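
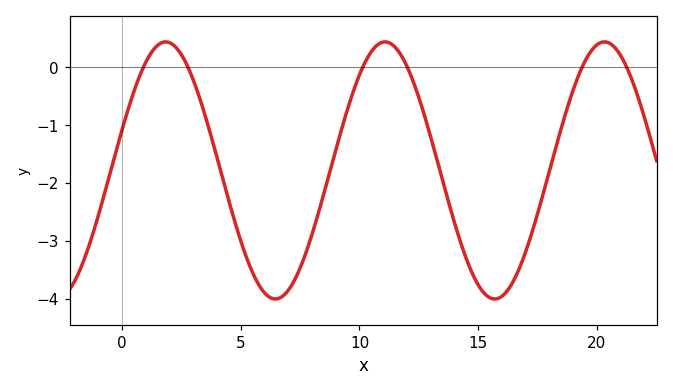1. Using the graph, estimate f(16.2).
-3.9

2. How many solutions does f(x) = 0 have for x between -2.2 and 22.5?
6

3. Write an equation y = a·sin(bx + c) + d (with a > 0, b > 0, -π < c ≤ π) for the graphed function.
y = 2.22sin(0.68x + 0.32) - 1.78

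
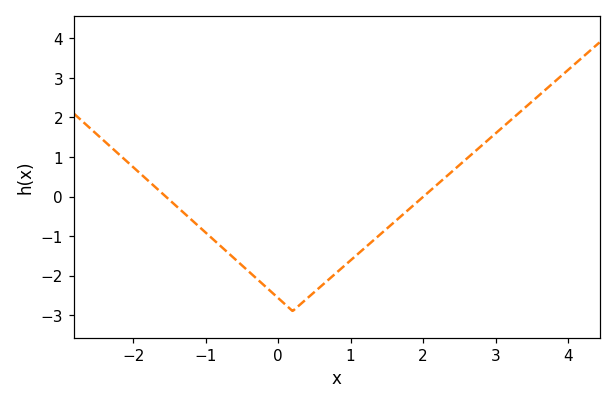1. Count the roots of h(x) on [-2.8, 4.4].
2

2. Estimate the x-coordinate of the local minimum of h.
0.198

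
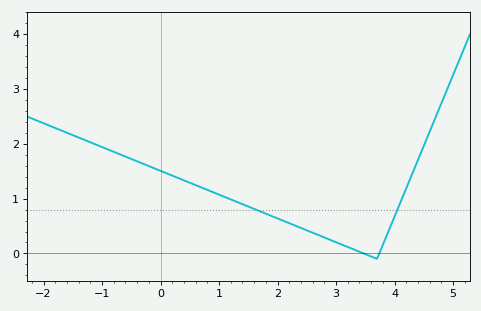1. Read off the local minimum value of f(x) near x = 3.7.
-0.099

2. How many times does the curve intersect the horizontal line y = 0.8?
2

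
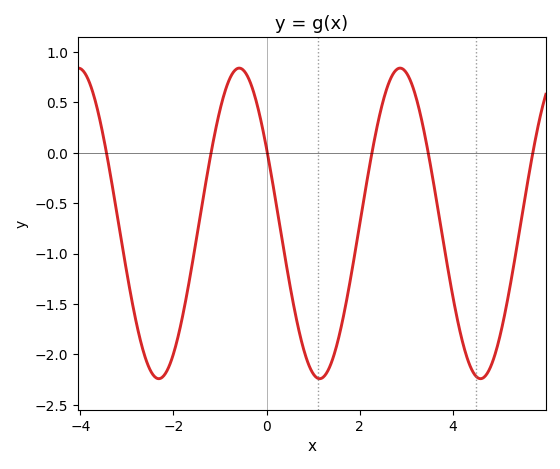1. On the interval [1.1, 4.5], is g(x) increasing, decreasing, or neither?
neither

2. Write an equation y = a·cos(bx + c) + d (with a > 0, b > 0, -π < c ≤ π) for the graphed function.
y = 1.54cos(1.8x + 1.1) - 0.7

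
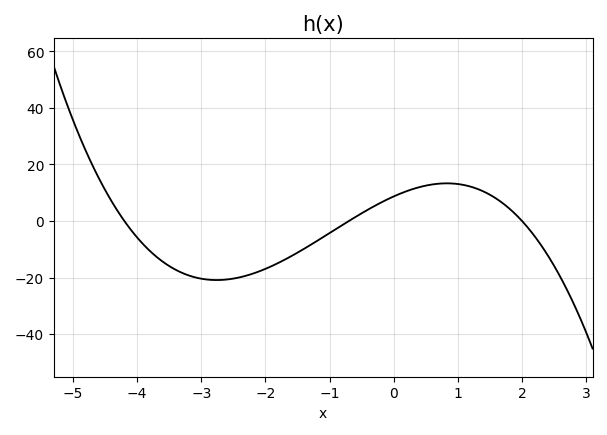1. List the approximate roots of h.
-4.2, -0.8, 2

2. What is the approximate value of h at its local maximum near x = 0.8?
14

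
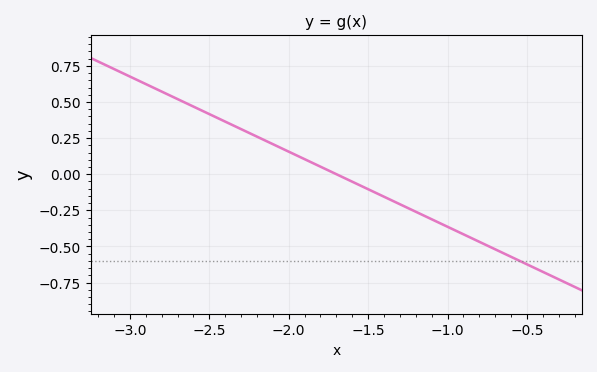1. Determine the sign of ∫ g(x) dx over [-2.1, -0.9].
negative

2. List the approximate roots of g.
-1.7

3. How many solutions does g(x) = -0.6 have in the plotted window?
1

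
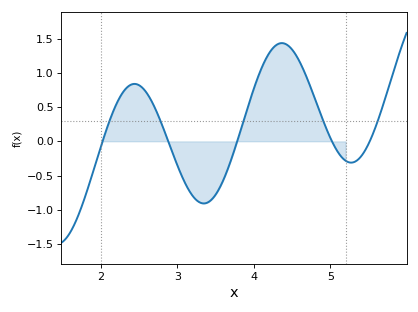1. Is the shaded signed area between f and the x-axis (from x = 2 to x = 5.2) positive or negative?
positive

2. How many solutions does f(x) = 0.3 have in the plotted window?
5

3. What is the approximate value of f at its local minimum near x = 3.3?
-0.909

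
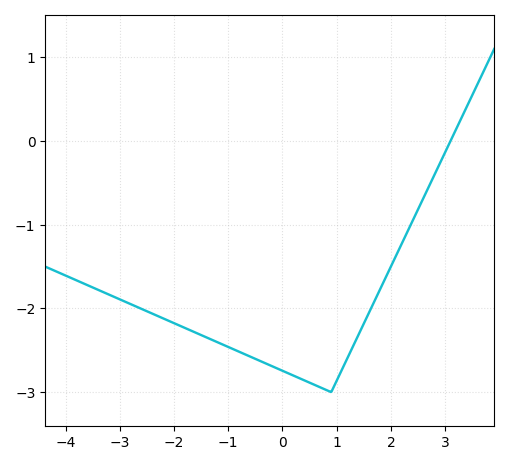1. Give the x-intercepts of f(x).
3.1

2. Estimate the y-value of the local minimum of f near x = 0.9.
-3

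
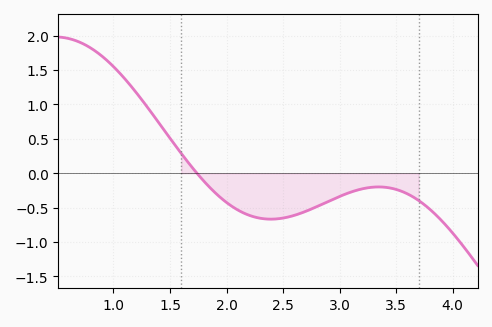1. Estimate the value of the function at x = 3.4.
-0.203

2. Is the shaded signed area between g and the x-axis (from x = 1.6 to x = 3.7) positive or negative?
negative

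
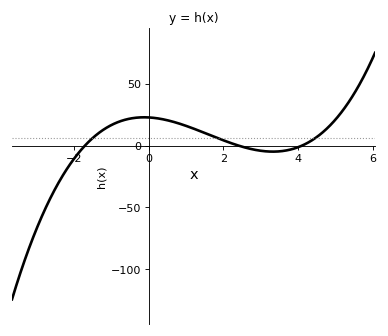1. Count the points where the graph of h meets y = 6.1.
3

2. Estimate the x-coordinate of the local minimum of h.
3.4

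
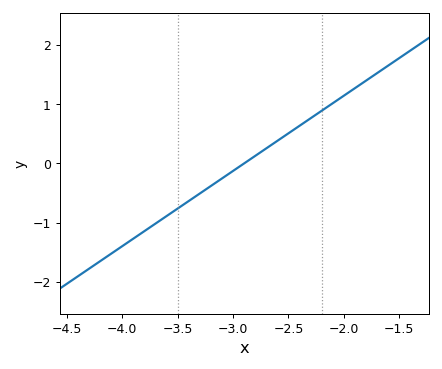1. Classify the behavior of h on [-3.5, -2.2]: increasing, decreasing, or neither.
increasing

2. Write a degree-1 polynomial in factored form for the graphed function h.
y = 1.27(x + 2.9)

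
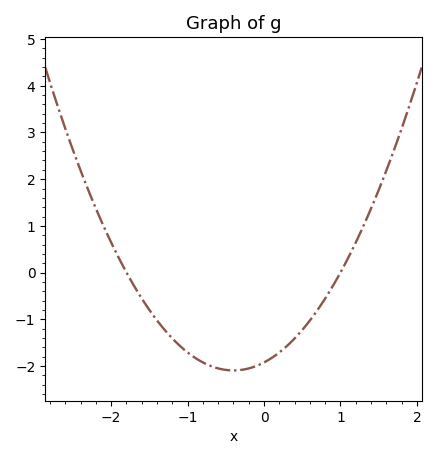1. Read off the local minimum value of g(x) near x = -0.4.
-2.1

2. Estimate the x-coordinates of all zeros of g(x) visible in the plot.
-1.8, 1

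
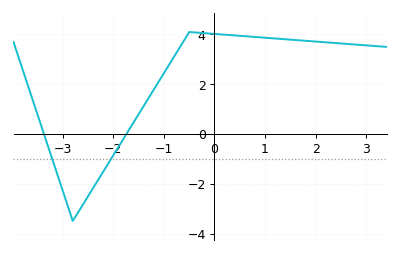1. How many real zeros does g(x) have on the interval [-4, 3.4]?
2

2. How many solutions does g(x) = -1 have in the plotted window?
2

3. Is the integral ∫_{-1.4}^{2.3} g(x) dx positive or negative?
positive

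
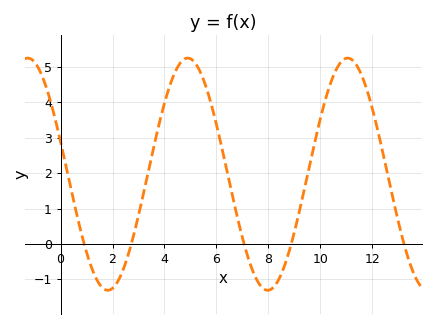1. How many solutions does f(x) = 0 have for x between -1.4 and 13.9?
5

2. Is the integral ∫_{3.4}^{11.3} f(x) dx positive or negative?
positive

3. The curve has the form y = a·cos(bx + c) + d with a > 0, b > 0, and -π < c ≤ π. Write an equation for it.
y = 3.28cos(1.02x + 1.29) + 1.97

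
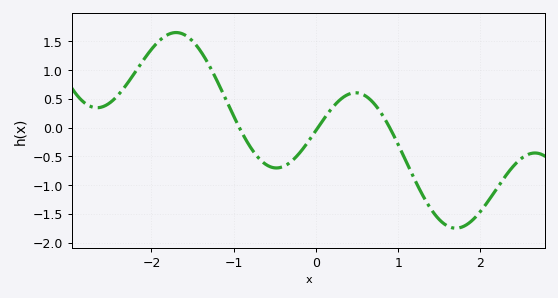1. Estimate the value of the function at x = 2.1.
-1.25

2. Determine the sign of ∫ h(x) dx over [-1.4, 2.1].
negative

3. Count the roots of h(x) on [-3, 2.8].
3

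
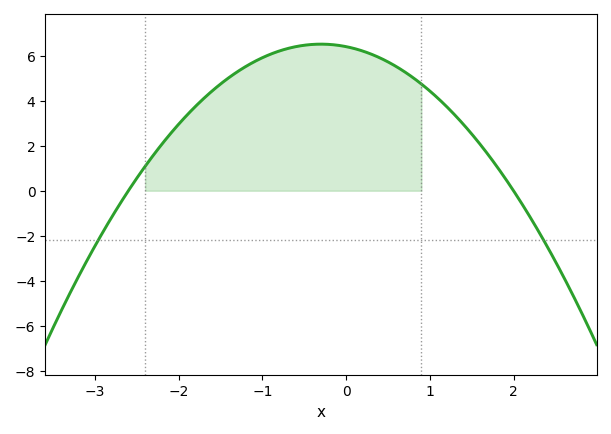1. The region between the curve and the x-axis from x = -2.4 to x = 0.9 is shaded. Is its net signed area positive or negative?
positive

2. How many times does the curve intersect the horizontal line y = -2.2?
2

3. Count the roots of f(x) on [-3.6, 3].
2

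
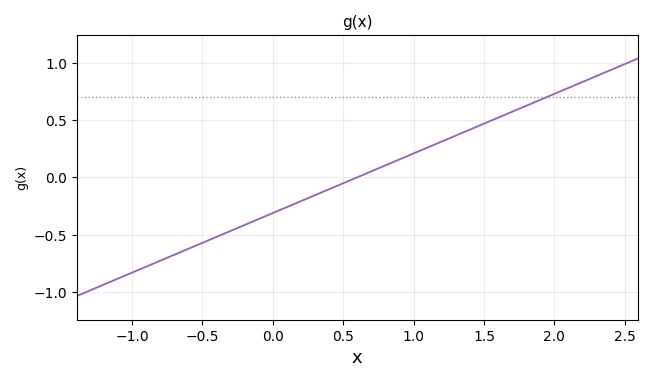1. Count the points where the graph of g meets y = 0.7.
1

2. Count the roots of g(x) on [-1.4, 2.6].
1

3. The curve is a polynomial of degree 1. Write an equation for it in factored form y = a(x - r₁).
y = 0.52(x - 0.6)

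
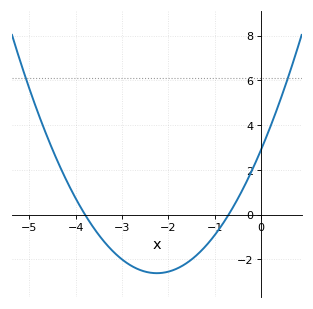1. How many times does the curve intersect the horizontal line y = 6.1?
2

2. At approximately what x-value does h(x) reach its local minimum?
-2.2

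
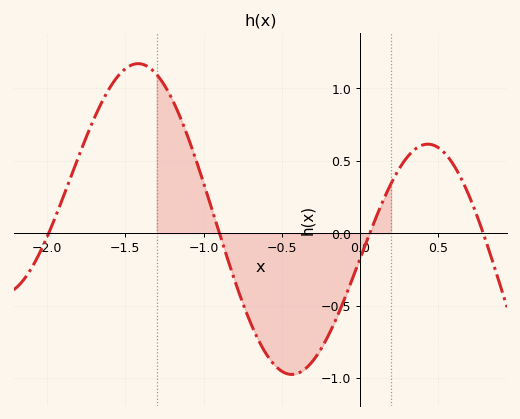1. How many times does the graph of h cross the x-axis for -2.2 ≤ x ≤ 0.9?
4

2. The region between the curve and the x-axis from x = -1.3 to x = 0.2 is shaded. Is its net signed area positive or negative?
negative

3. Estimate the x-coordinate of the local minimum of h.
-0.435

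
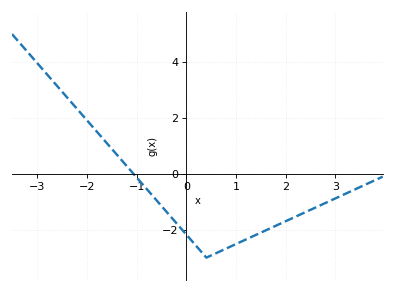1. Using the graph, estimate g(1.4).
-2.2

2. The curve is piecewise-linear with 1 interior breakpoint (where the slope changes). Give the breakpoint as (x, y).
(0.4, -3)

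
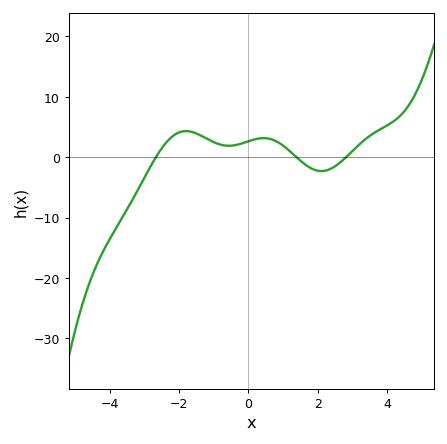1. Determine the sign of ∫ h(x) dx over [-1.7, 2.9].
positive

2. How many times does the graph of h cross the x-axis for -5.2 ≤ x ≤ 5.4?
3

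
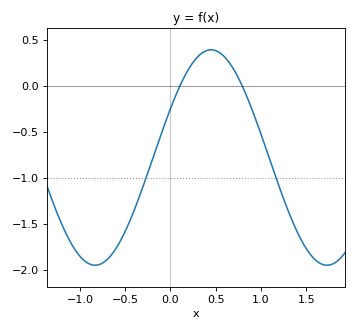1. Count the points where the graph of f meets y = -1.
2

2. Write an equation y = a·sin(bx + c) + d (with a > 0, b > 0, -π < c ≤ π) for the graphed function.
y = 1.17sin(2.45x + 0.472) - 0.78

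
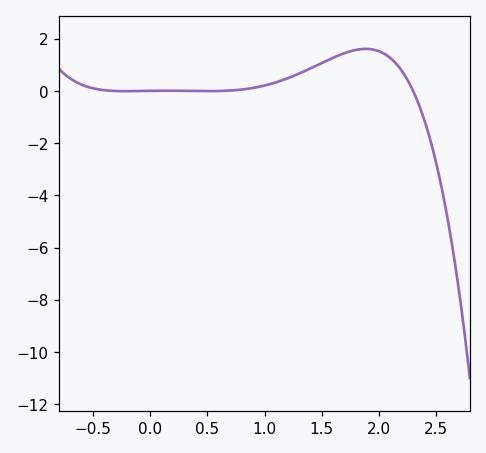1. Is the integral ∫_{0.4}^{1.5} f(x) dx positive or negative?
positive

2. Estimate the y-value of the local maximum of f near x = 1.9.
1.6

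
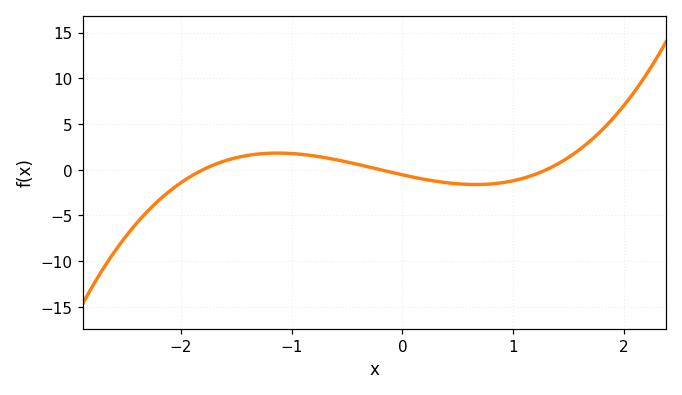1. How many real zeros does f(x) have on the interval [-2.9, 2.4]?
3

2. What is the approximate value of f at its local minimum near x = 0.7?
-1.5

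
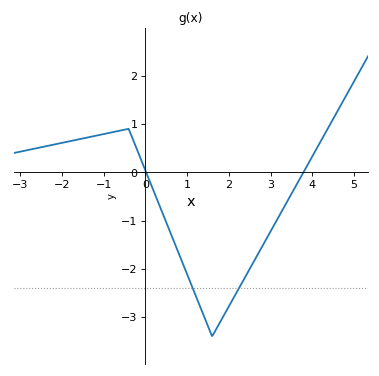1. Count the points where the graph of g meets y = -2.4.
2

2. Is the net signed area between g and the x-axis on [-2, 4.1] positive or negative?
negative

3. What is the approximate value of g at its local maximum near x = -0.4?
0.9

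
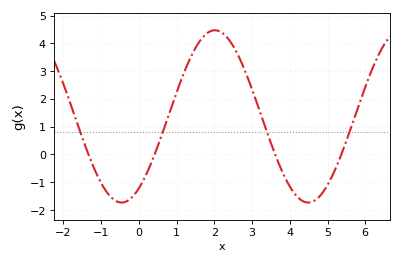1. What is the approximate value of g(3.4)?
0.793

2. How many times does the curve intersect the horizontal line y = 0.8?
4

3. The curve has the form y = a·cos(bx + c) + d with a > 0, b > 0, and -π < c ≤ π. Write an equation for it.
y = 3.1cos(1.27x - 2.56) + 1.37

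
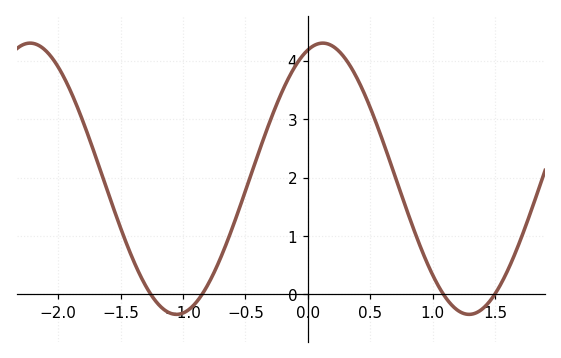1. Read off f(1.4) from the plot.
-0.242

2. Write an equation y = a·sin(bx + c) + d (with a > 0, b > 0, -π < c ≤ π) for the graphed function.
y = 2.32sin(2.68x + 1.25) + 1.98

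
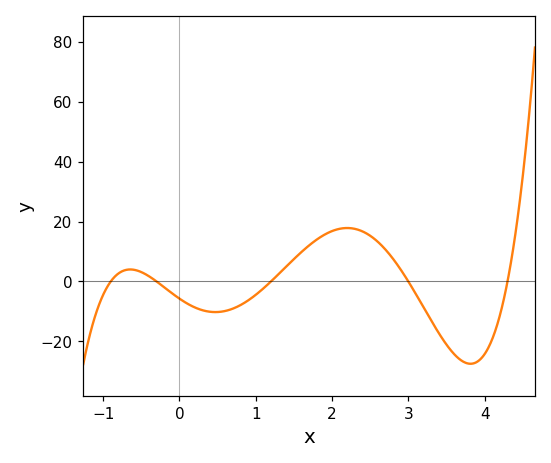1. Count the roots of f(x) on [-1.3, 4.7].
5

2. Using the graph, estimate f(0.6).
-9.85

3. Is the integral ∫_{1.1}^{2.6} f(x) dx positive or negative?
positive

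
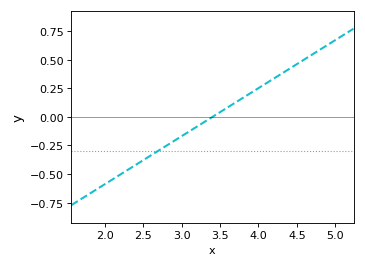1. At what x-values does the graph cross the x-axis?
3.4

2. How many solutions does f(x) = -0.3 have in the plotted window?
1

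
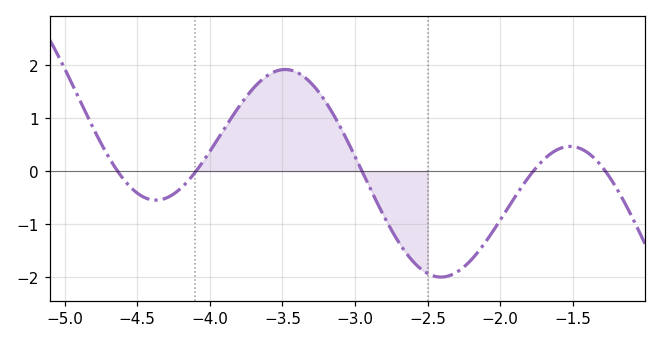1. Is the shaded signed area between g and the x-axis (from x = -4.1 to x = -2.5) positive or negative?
positive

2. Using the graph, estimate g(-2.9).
-0.3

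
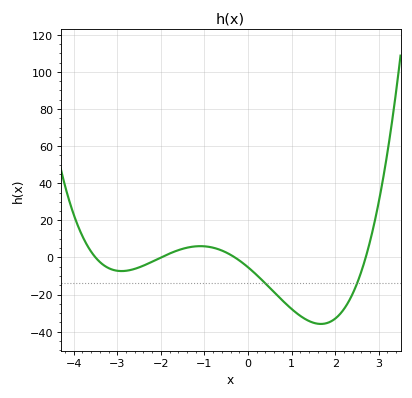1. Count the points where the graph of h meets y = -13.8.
2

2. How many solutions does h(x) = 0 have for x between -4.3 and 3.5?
4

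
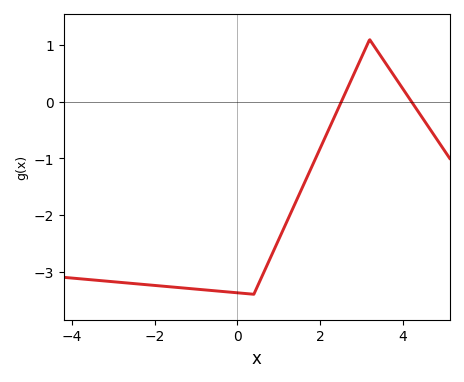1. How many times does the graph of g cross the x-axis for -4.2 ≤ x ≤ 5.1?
2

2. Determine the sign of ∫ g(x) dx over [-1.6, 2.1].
negative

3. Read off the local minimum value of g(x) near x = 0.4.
-3.4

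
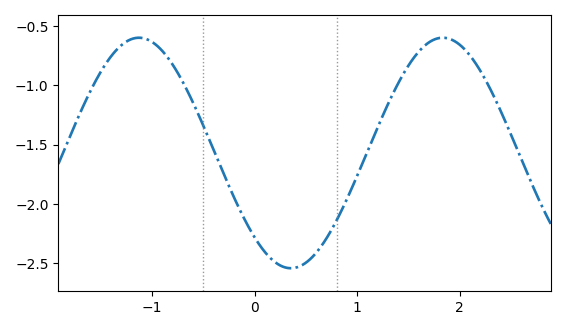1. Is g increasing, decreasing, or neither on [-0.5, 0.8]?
neither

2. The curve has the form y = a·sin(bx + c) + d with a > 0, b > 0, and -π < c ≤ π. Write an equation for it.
y = 0.97sin(2.1x - 2.3) - 1.57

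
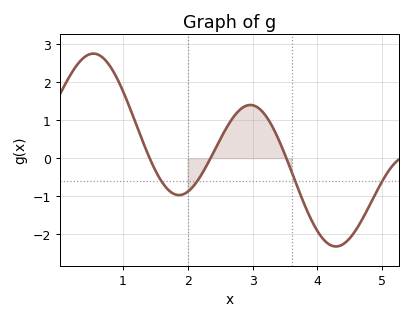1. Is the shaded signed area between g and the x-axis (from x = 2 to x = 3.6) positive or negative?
positive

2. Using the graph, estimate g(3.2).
1.12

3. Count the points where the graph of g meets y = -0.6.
4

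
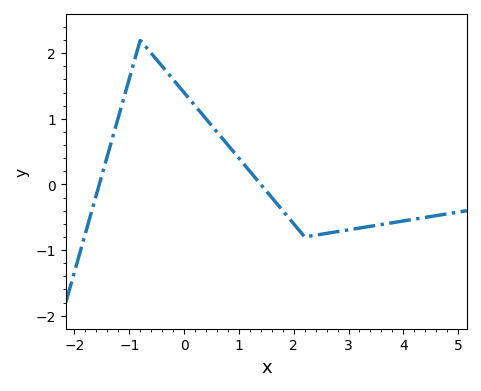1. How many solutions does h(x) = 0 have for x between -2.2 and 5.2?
2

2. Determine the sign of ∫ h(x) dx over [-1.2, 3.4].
positive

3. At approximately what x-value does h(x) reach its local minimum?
2.2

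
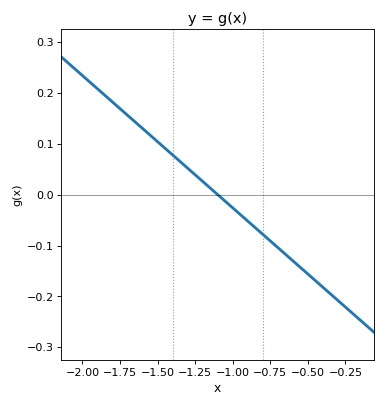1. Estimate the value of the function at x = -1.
-0.03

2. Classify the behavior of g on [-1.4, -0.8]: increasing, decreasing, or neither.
decreasing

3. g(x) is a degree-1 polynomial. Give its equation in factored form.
y = -0.26(x + 1.1)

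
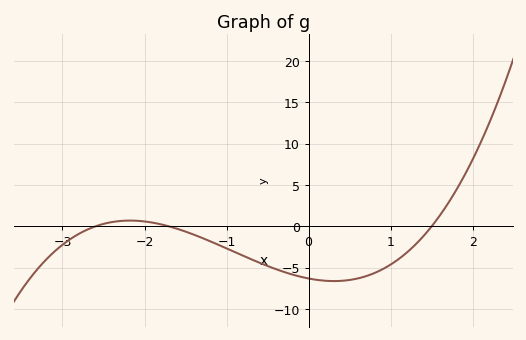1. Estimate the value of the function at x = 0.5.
-6.48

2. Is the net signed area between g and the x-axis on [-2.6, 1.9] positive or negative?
negative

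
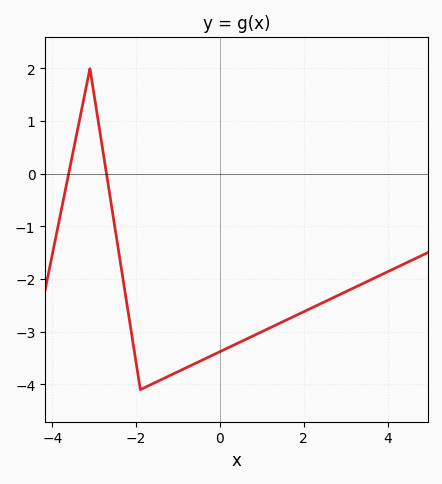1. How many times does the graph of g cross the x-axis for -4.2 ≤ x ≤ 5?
2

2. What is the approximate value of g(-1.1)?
-3.8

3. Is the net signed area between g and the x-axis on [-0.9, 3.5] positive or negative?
negative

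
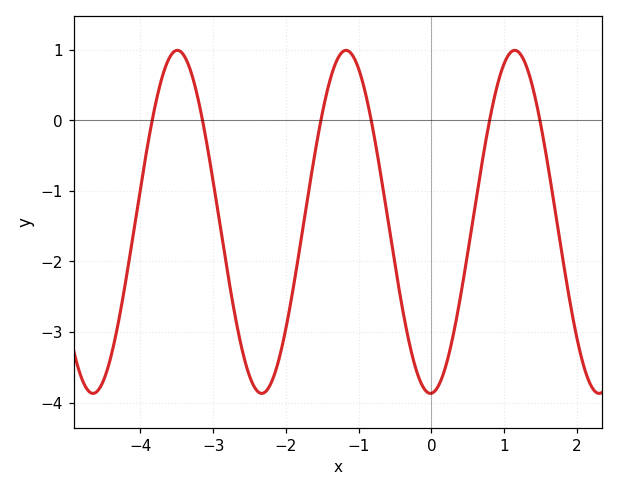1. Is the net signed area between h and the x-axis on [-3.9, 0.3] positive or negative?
negative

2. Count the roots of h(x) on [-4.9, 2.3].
6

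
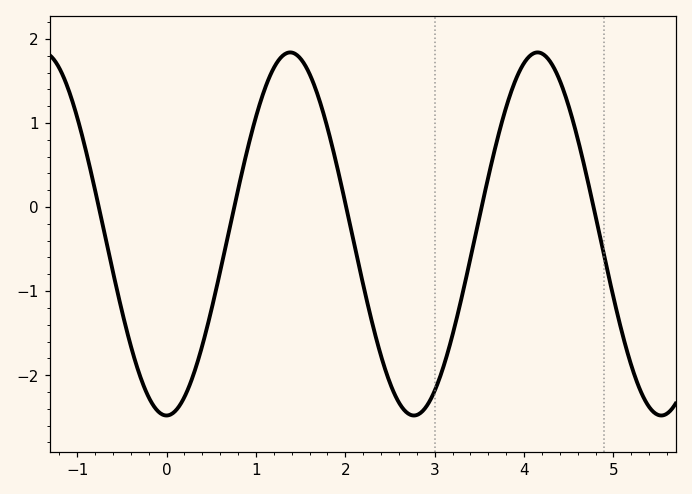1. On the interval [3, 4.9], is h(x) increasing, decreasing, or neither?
neither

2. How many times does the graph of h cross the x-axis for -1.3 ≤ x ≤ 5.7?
5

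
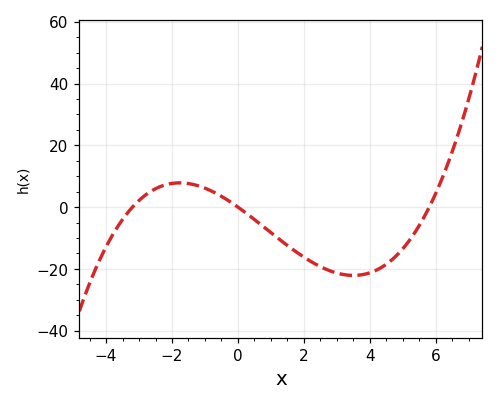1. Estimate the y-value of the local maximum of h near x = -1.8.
7.86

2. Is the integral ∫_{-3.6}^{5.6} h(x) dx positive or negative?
negative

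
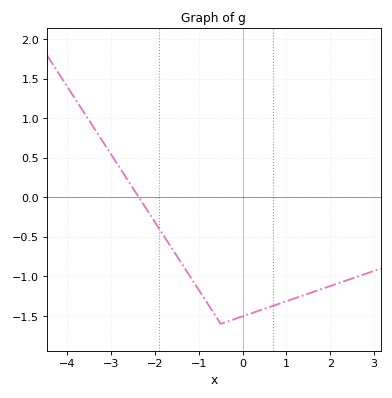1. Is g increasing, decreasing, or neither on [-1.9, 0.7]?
neither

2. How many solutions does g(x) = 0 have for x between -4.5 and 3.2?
1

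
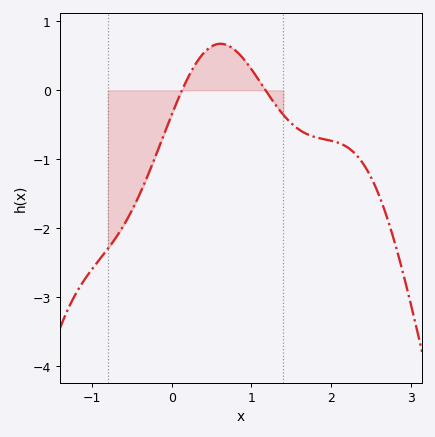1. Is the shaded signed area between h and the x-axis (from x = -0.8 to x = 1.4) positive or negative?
negative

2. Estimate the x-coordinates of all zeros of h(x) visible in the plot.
0.1, 1.2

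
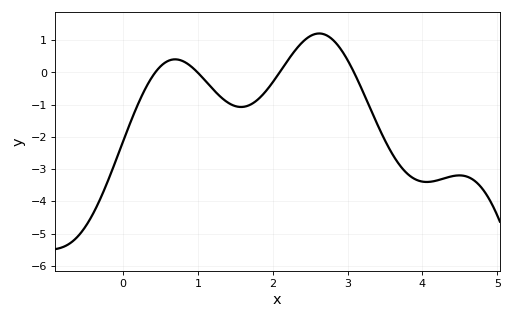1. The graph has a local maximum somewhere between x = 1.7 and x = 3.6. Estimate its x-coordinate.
2.6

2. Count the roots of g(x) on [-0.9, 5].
4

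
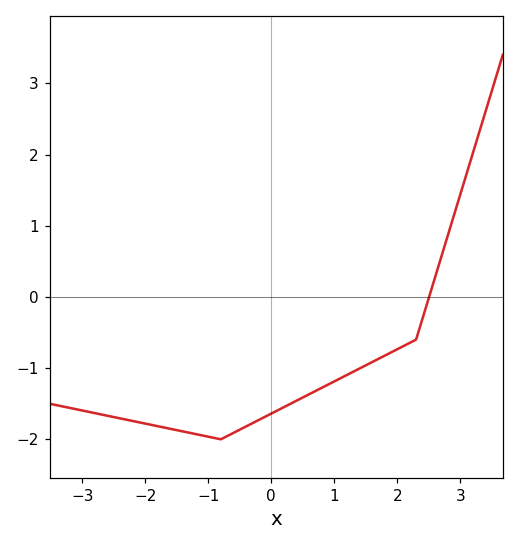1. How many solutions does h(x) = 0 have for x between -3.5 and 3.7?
1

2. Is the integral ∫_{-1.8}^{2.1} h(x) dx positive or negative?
negative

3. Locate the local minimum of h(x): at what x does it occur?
-0.8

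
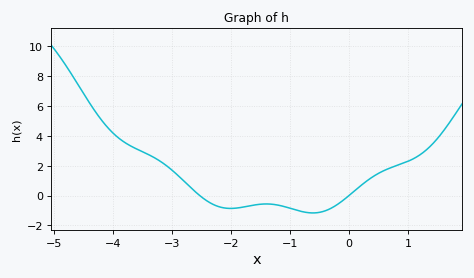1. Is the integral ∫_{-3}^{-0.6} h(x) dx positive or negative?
negative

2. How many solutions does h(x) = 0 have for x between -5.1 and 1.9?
2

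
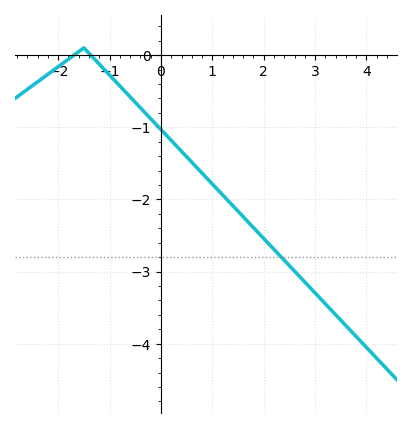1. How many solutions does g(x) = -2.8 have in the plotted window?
1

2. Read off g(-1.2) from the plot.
-0.126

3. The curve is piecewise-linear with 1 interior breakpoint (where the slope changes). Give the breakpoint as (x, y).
(-1.5, 0.1)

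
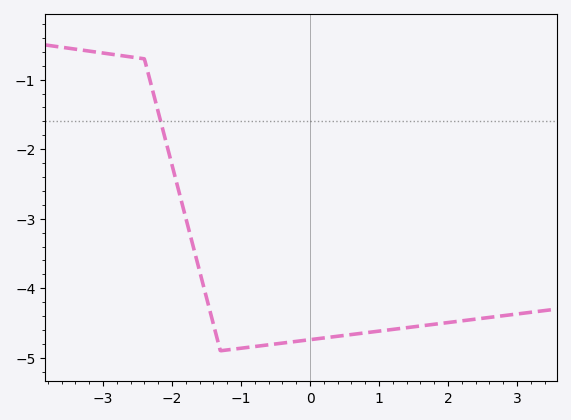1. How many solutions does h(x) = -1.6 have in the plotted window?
1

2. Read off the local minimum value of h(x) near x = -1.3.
-4.9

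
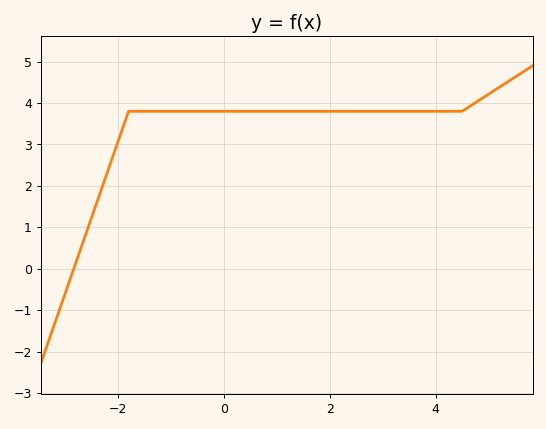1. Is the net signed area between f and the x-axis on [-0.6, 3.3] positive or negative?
positive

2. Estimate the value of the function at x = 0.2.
3.8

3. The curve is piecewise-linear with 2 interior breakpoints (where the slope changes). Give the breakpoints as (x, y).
(-1.8, 3.8); (4.5, 3.8)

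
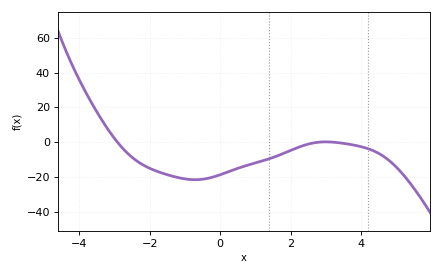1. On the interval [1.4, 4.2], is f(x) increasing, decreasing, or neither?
neither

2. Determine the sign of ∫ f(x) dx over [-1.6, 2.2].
negative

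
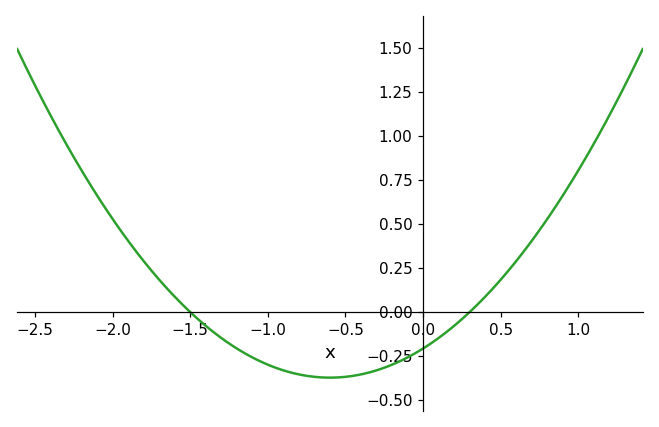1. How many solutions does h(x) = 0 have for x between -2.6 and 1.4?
2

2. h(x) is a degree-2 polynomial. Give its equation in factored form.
y = 0.46(x + 1.5)(x - 0.3)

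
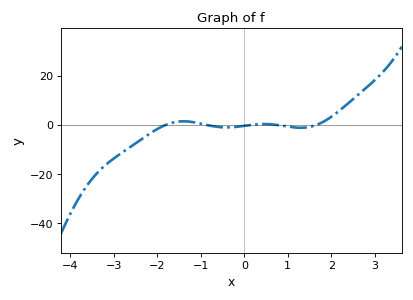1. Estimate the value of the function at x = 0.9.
0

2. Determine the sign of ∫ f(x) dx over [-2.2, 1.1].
negative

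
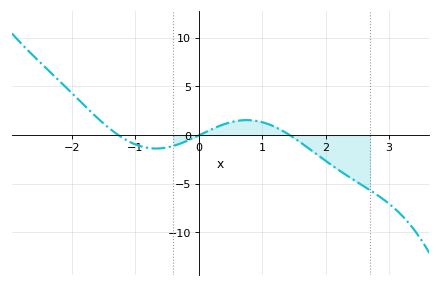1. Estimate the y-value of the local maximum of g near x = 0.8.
1.5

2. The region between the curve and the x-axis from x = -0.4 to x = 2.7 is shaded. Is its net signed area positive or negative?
negative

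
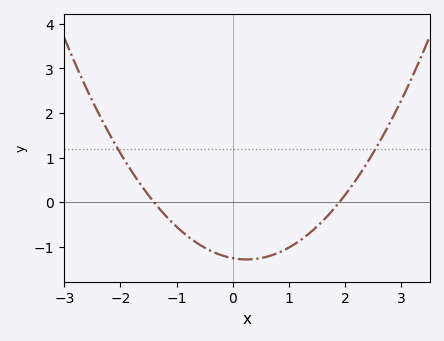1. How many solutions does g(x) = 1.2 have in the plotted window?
2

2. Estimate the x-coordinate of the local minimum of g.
0.2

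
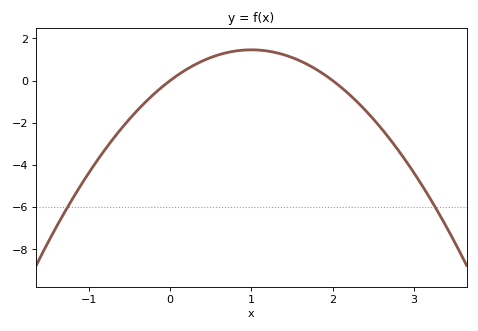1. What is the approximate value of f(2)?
0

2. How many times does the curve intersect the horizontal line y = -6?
2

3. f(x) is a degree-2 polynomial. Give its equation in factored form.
y = -1.46(x - 0)(x - 2)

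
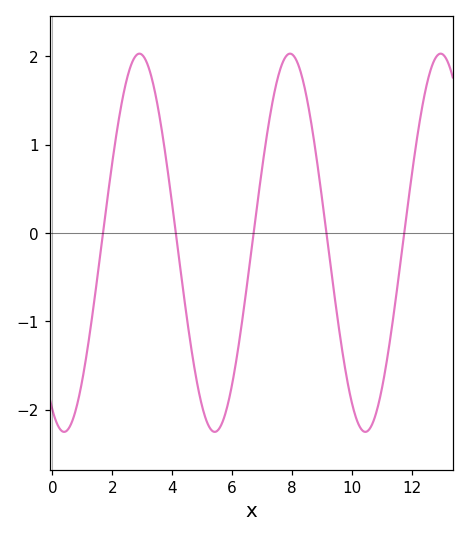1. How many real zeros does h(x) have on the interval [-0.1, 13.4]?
5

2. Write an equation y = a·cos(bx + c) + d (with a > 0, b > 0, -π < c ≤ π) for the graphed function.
y = 2.14cos(1.25x + 2.65) - 0.11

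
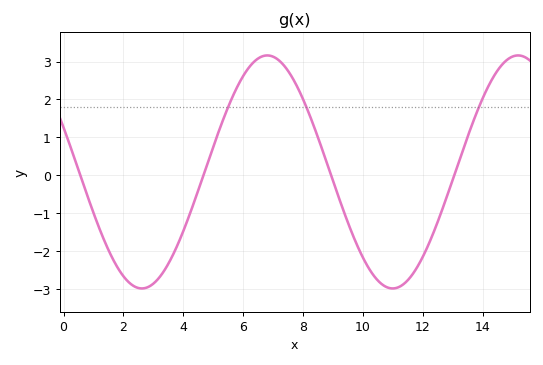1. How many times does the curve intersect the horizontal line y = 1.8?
3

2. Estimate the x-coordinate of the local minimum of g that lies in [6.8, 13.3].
11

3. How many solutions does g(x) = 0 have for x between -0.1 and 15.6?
4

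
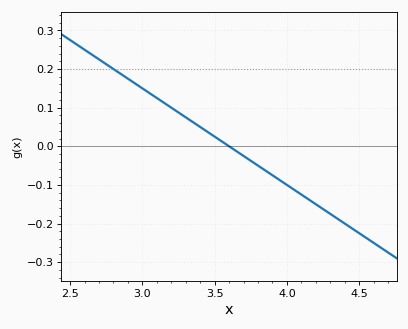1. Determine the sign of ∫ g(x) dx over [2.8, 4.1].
positive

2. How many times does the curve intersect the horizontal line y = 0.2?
1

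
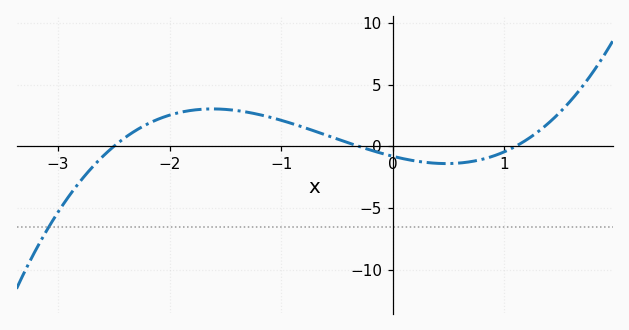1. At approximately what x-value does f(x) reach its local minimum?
0.5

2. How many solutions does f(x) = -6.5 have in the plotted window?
1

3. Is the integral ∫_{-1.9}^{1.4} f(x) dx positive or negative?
positive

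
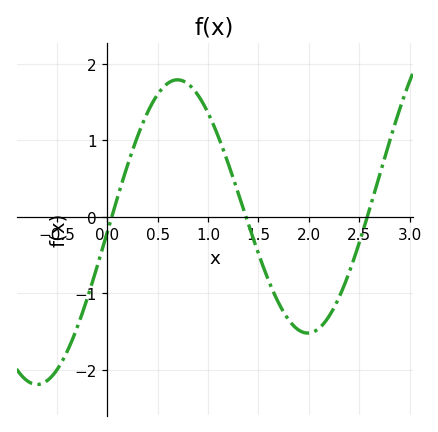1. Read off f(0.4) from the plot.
1.37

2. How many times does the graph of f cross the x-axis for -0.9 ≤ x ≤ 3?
3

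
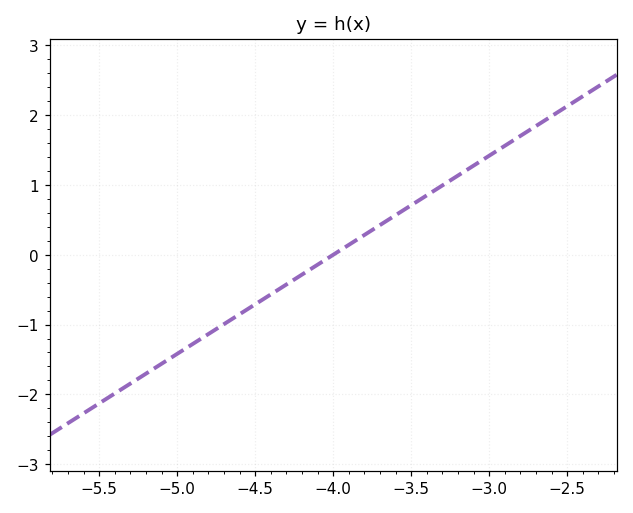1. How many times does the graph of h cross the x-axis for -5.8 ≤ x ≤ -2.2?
1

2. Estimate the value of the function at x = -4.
0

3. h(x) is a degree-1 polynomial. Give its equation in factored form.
y = 1.42(x + 4)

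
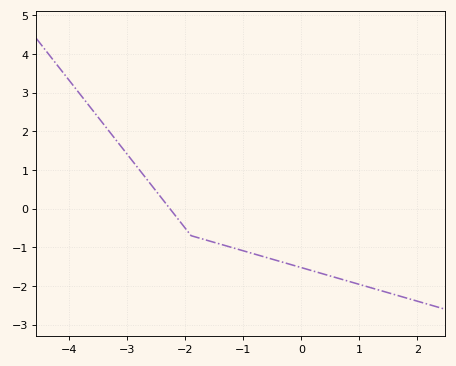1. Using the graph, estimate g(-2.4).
0.3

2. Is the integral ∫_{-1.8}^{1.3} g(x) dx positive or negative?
negative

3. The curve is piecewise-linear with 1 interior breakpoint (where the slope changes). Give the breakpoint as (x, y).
(-1.9, -0.7)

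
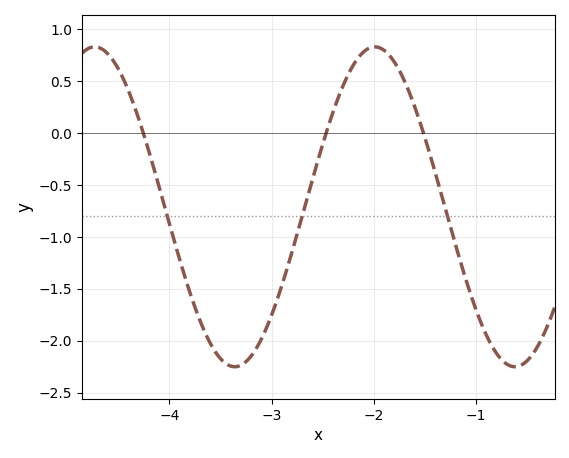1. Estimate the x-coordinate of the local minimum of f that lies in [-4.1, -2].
-3.4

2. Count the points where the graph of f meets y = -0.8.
3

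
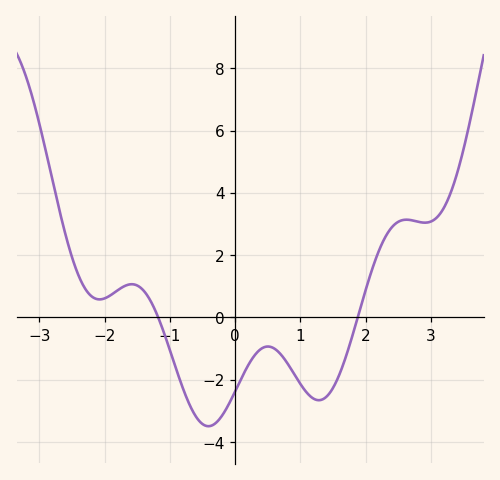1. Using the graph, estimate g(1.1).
-2.4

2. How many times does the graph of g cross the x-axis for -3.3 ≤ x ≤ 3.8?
2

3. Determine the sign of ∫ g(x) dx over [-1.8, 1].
negative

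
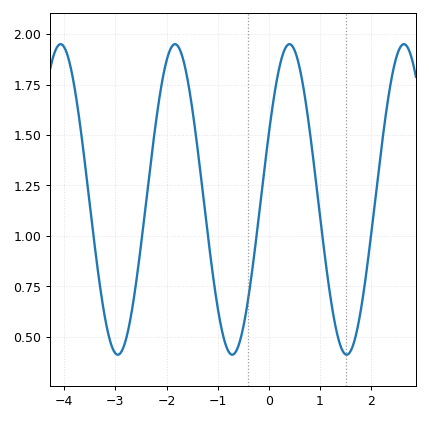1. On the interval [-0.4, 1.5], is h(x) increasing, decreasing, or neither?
neither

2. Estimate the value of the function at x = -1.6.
1.78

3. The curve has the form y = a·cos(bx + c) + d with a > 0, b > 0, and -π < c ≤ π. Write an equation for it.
y = 0.77cos(2.8x - 1.1) + 1.18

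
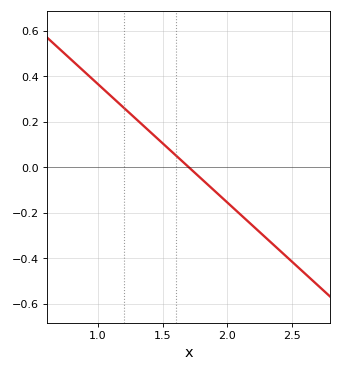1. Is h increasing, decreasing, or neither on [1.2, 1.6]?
decreasing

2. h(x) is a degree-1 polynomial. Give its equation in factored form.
y = -0.52(x - 1.7)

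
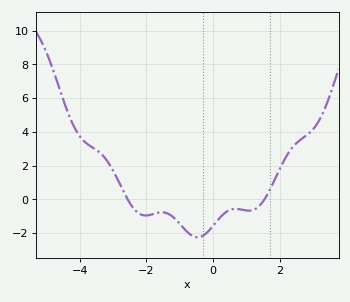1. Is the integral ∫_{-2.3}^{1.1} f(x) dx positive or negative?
negative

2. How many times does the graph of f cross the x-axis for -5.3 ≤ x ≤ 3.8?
2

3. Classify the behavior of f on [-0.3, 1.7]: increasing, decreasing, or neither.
neither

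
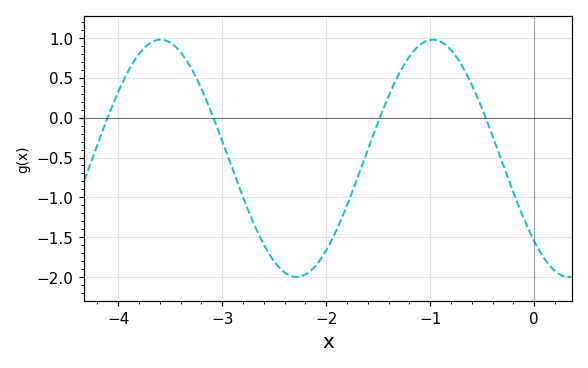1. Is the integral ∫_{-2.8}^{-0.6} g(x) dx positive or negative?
negative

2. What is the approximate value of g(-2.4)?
-1.94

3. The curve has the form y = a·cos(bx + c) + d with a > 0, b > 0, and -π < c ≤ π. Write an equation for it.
y = 1.49cos(2.4x + 2.34) - 0.51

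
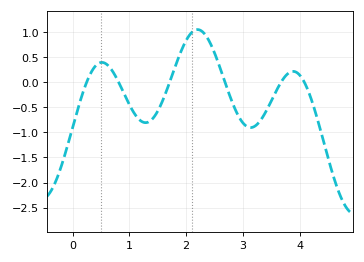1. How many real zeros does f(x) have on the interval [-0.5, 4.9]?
6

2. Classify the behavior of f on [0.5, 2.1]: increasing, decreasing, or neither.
neither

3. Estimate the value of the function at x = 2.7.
-0.05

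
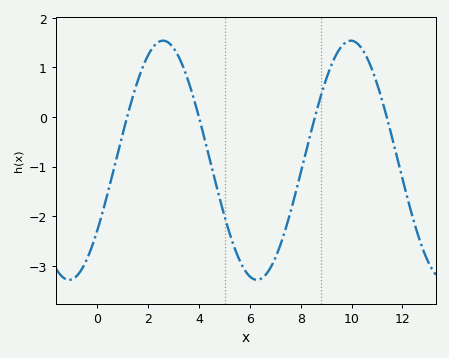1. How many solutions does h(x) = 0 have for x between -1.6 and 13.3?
4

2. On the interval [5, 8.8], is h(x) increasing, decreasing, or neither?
neither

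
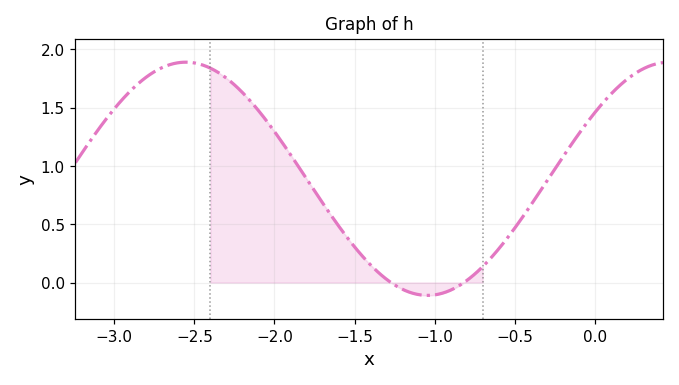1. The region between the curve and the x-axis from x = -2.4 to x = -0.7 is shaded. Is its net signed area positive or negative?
positive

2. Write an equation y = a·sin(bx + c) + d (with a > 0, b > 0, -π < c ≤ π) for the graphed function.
y = 1sin(2.08x + 0.602) + 0.89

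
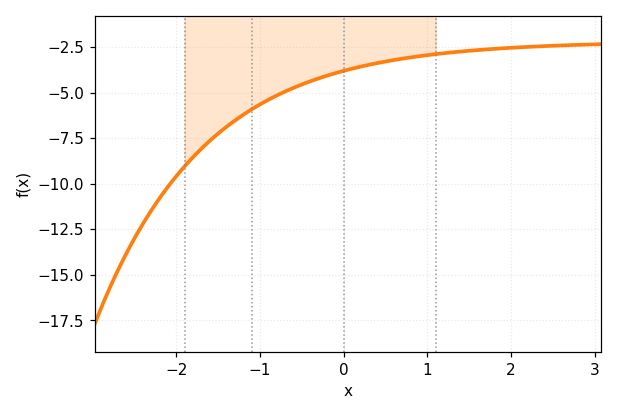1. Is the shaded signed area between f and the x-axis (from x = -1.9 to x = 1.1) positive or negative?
negative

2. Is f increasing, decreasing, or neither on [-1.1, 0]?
increasing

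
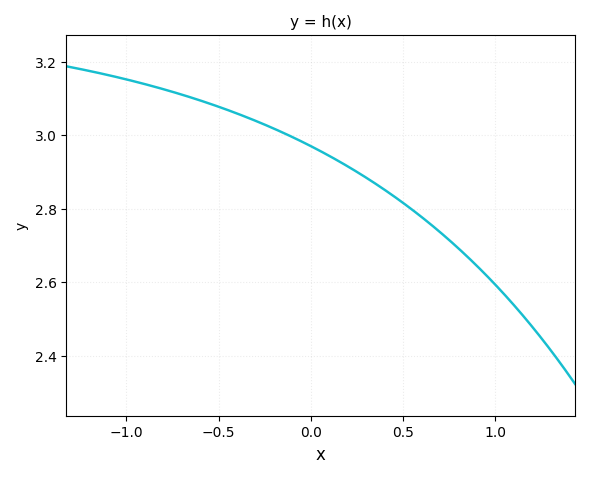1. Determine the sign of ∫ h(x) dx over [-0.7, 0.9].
positive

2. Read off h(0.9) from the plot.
2.64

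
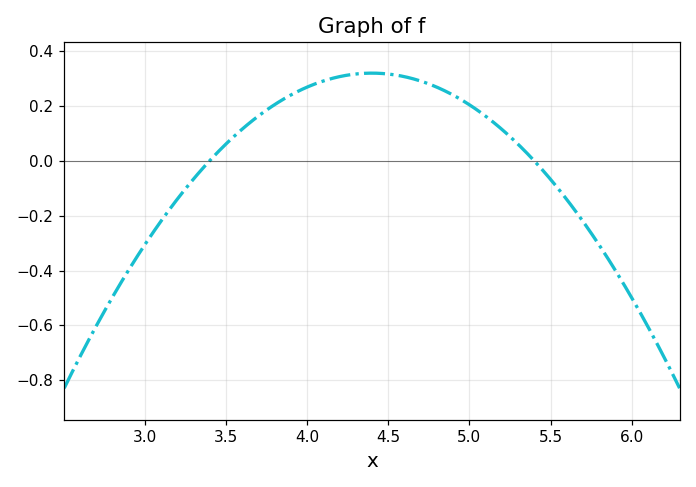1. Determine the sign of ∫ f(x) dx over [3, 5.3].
positive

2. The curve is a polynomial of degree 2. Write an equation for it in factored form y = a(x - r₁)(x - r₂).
y = -0.32(x - 3.4)(x - 5.4)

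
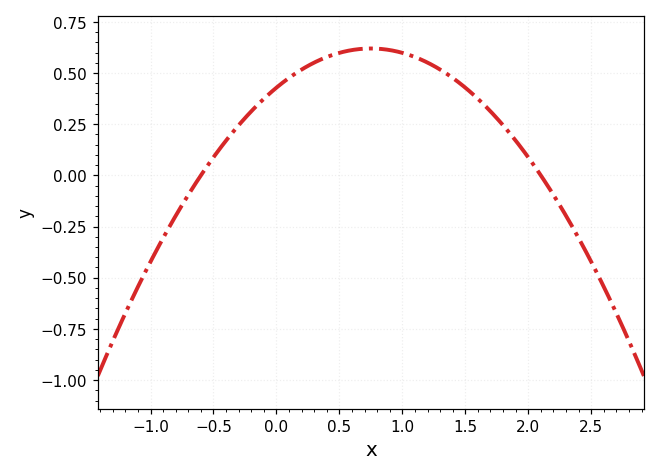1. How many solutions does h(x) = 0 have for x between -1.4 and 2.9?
2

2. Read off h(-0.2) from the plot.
0.32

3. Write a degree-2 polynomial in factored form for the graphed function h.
y = -0.34(x + 0.6)(x - 2.1)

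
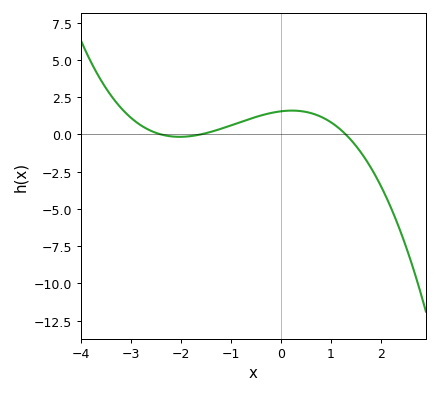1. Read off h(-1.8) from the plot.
-0.115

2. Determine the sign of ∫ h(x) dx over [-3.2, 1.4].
positive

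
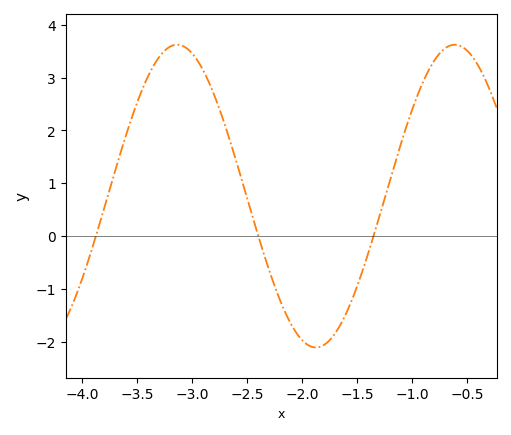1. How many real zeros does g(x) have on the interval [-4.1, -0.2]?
3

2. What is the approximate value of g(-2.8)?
2.7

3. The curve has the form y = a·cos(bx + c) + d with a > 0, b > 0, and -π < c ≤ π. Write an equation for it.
y = 2.86cos(2.5x + 1.5) + 0.76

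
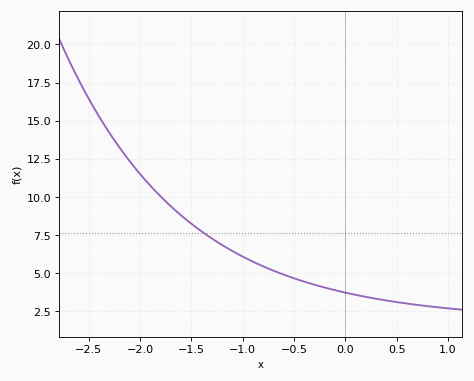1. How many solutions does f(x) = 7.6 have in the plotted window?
1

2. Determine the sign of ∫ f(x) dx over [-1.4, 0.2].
positive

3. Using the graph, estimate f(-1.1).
6.44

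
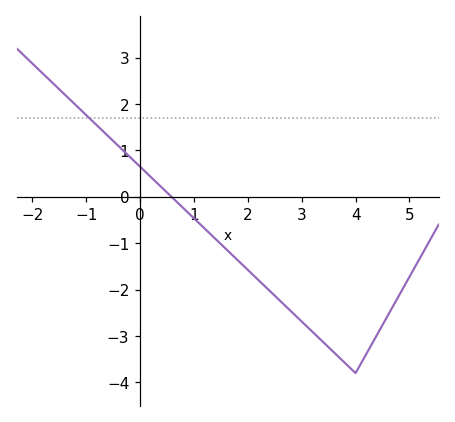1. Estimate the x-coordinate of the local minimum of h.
4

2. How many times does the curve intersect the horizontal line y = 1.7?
1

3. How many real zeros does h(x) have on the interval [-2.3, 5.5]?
1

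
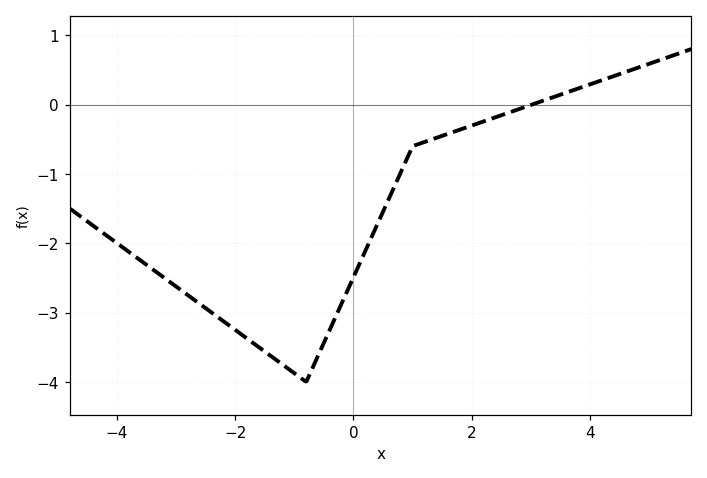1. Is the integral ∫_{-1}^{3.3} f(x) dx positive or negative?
negative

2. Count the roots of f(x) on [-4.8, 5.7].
1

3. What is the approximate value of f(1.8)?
-0.363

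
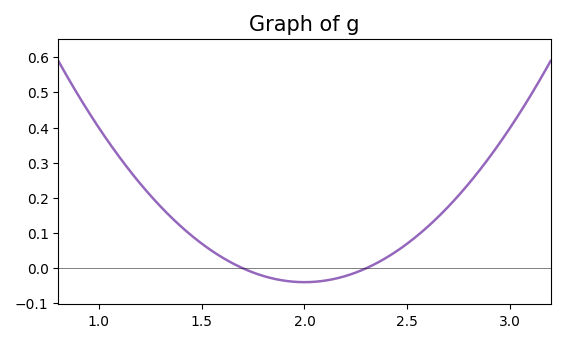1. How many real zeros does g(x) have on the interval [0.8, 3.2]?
2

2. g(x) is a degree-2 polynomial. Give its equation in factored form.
y = 0.44(x - 1.7)(x - 2.3)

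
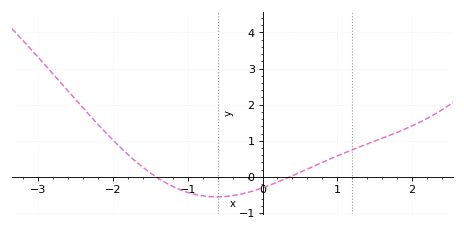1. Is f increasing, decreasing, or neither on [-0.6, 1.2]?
increasing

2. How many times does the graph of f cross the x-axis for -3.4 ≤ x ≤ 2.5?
2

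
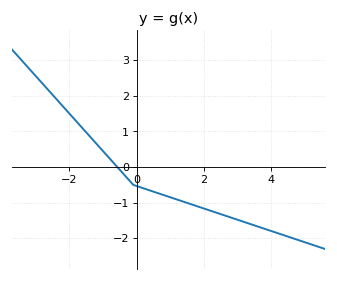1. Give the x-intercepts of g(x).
-0.6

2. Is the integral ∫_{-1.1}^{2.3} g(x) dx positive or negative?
negative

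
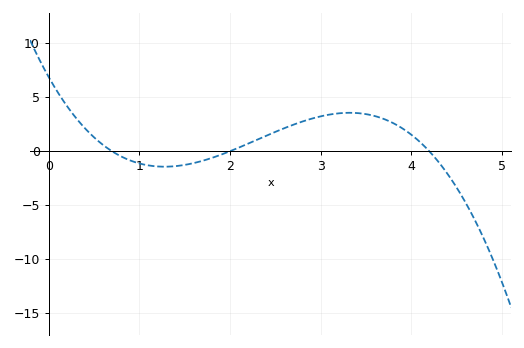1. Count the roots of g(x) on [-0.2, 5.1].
3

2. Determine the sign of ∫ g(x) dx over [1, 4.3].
positive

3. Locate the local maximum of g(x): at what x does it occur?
3.3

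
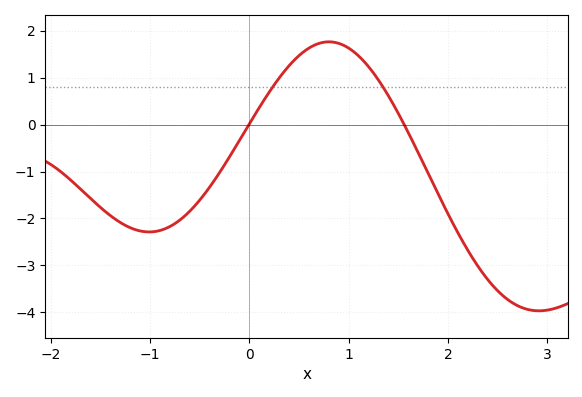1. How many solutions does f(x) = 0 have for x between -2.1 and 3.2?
2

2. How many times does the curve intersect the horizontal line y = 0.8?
2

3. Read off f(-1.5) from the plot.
-1.8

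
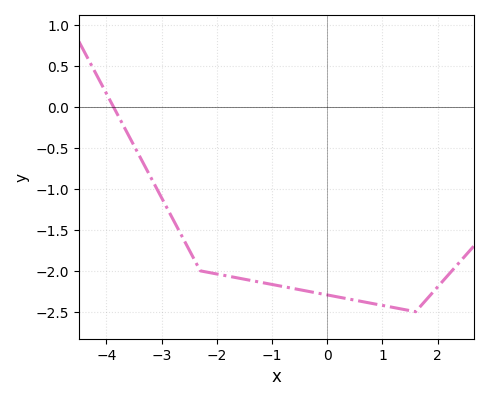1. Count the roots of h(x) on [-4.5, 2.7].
1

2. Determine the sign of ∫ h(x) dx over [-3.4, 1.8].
negative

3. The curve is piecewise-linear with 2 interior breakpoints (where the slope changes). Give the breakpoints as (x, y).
(-2.3, -2); (1.6, -2.5)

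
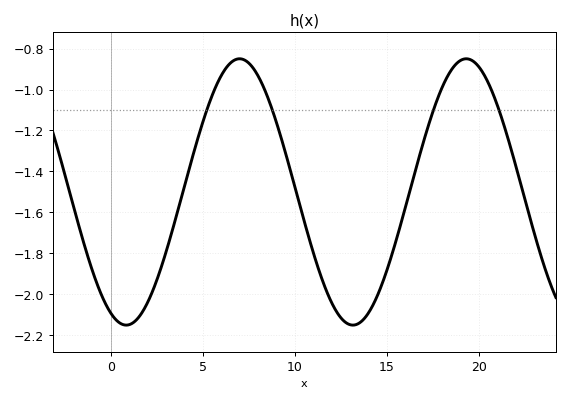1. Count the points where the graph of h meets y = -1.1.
4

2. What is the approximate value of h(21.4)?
-1.18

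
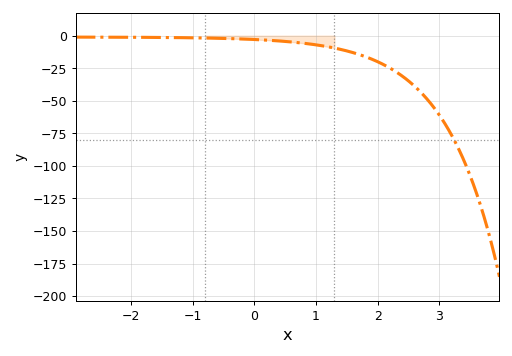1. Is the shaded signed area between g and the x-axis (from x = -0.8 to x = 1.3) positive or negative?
negative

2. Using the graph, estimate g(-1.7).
0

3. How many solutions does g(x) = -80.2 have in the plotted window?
1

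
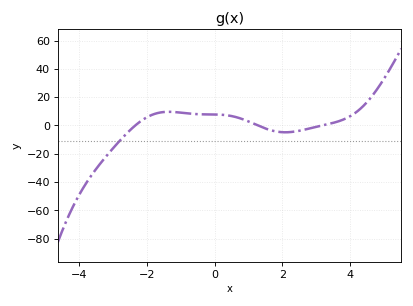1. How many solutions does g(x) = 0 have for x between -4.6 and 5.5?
3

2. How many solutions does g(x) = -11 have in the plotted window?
1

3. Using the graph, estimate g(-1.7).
8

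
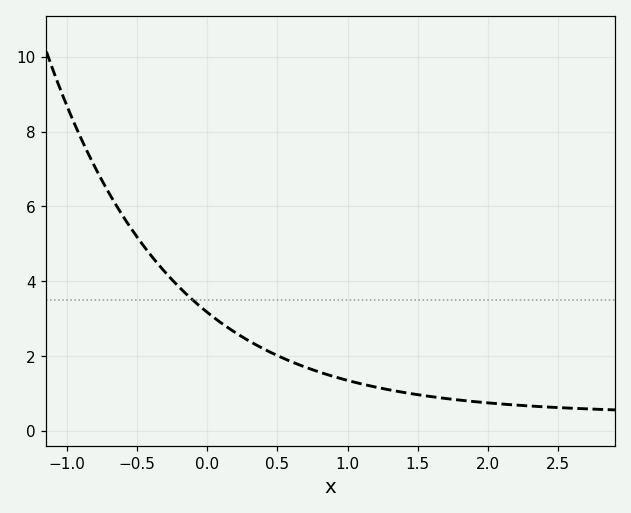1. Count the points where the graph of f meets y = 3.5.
1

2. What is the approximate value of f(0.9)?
1.4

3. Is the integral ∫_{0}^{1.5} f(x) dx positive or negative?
positive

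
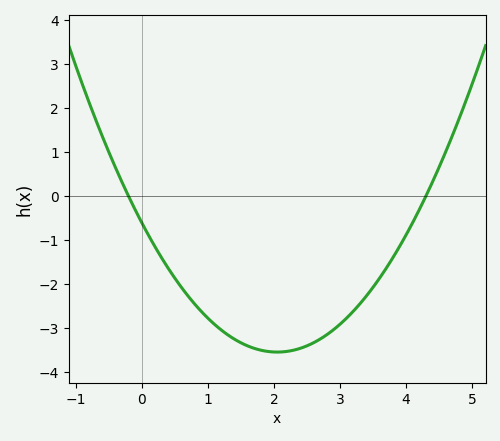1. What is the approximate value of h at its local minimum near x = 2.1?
-3.5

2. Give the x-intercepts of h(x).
-0.2, 4.3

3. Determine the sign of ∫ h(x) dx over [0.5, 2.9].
negative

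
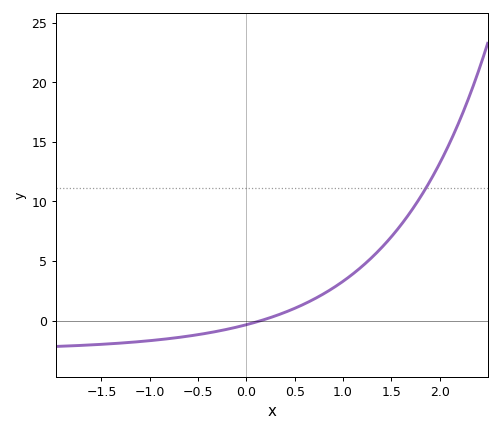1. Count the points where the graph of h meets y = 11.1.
1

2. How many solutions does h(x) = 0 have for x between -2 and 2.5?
1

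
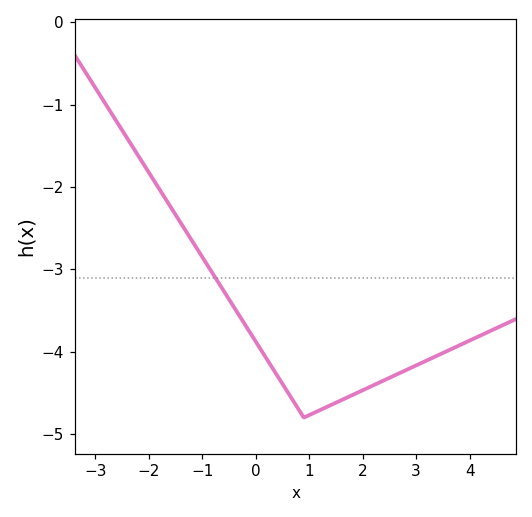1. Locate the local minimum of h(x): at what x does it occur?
0.9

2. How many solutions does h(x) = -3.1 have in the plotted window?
1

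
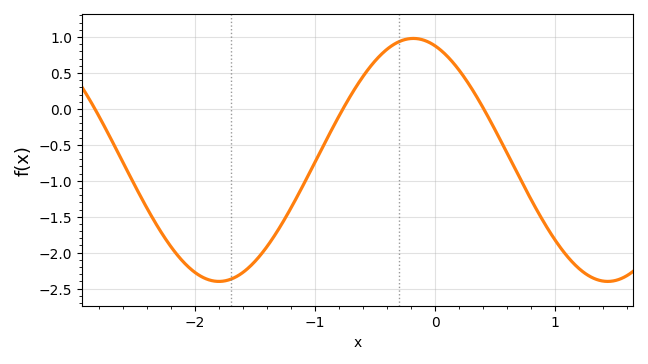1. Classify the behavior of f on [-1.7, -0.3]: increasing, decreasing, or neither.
increasing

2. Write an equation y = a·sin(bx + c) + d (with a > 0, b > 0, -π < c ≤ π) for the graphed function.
y = 1.69sin(1.9x + 1.9) - 0.71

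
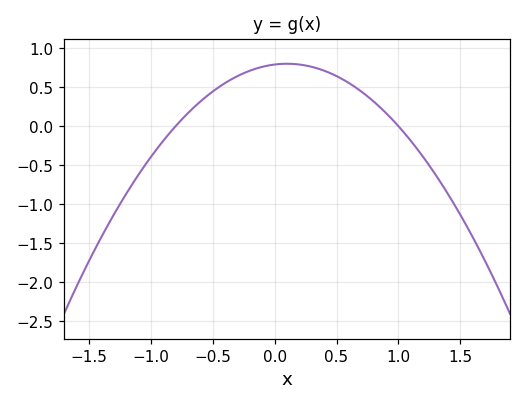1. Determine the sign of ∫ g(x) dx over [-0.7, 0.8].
positive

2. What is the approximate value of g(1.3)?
-0.624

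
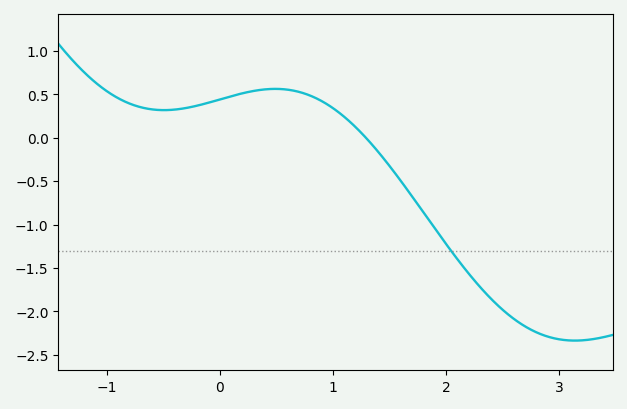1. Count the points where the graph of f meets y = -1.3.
1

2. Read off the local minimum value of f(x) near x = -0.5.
0.316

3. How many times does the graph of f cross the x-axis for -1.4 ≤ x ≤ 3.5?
1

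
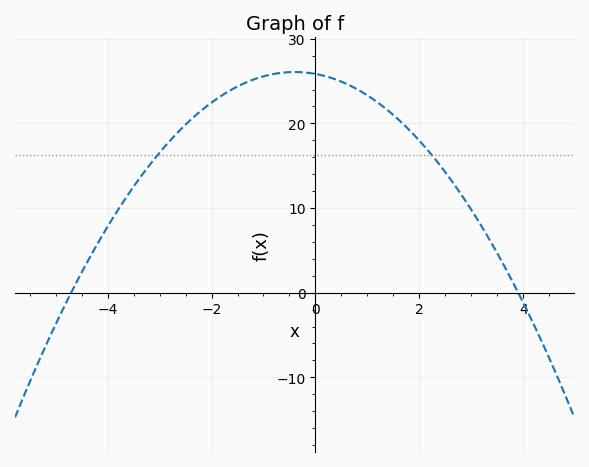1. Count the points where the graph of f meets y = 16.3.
2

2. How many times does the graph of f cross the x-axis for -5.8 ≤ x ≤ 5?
2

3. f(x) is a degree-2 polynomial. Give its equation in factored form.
y = -1.41(x + 4.7)(x - 3.9)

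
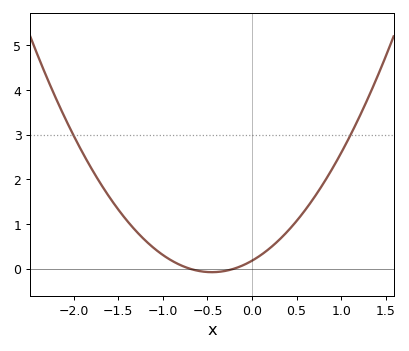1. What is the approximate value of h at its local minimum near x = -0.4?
-0.1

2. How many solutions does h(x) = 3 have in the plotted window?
2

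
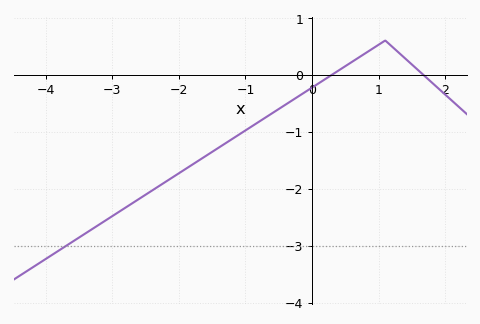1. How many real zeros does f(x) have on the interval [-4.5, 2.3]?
2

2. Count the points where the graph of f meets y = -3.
1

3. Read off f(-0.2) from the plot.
-0.378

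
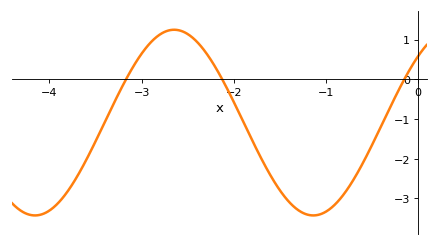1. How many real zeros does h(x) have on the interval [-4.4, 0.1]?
3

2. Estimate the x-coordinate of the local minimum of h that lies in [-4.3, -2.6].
-4.2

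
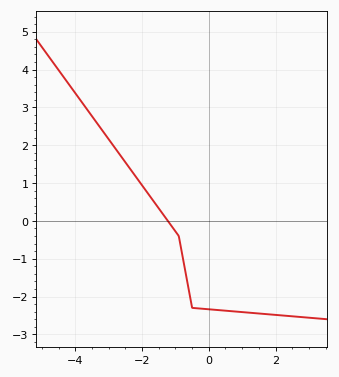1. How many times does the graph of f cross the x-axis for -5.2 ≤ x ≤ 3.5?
1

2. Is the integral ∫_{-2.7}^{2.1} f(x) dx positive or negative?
negative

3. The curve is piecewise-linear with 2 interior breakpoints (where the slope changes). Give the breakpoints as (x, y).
(-0.9, -0.4); (-0.5, -2.3)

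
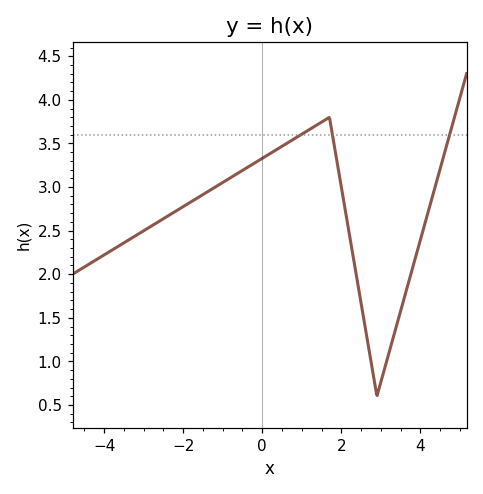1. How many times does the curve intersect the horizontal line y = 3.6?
3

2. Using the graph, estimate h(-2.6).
2.6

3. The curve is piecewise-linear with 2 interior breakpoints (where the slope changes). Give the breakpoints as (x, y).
(1.7, 3.8); (2.9, 0.6)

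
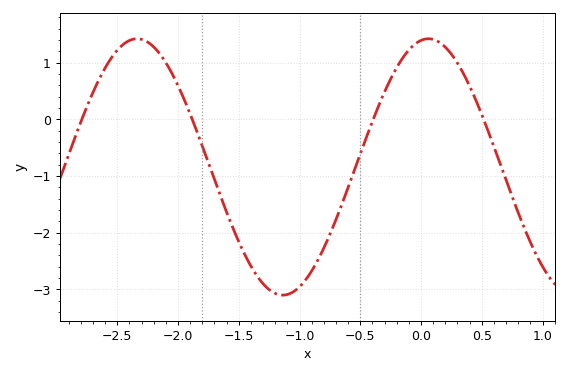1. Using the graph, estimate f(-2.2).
1.28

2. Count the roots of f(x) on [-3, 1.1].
4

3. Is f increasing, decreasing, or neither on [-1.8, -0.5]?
neither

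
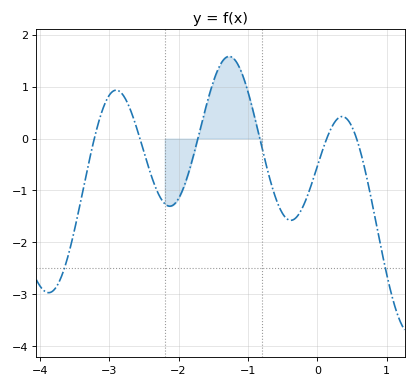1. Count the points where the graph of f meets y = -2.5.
2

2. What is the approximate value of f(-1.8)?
-0.399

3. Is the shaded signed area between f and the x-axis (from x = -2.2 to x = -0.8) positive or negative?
positive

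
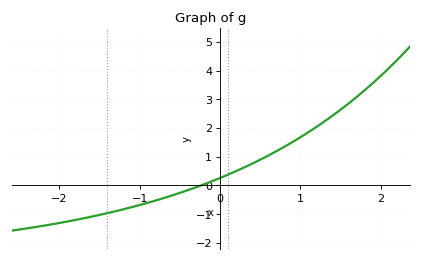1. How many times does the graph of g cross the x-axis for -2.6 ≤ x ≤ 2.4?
1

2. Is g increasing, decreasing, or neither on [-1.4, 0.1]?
increasing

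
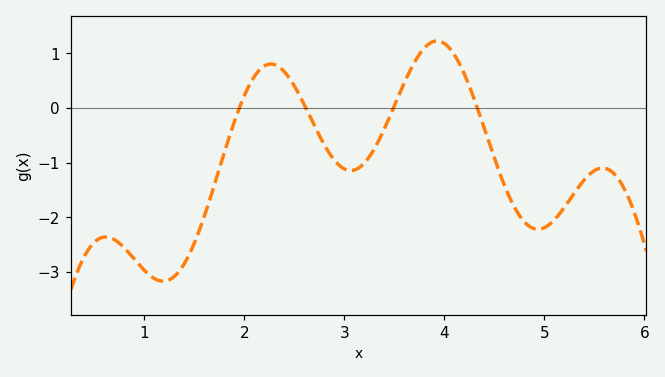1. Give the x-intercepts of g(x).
1.95, 2.61, 3.49, 4.33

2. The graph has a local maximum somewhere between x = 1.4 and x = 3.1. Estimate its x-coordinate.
2.26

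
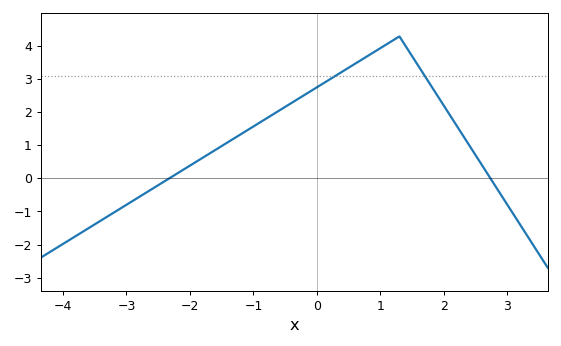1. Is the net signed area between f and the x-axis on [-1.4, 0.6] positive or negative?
positive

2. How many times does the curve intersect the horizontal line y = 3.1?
2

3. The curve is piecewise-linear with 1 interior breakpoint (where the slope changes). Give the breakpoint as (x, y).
(1.3, 4.3)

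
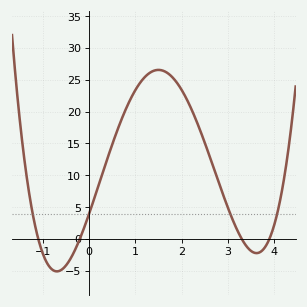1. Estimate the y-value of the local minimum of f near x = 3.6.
-2.25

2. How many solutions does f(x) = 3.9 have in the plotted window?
4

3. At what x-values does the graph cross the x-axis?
-1.1, -0.2, 3.3, 3.9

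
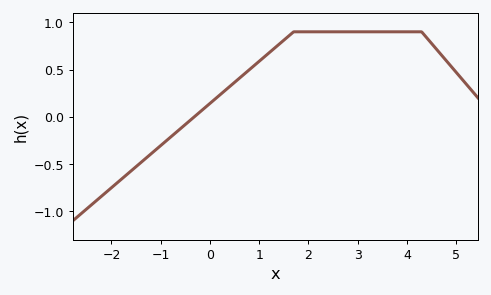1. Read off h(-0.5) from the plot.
-0.1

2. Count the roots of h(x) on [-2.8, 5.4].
1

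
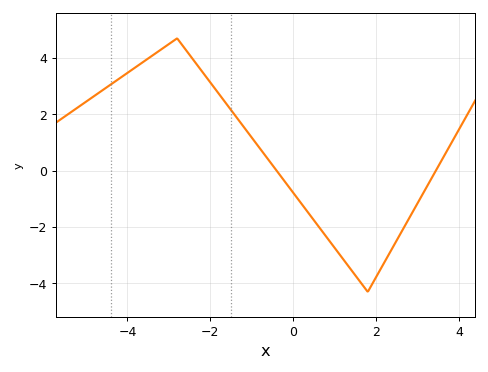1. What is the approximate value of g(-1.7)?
2.6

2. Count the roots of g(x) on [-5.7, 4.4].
2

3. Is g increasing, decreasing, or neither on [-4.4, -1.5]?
neither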